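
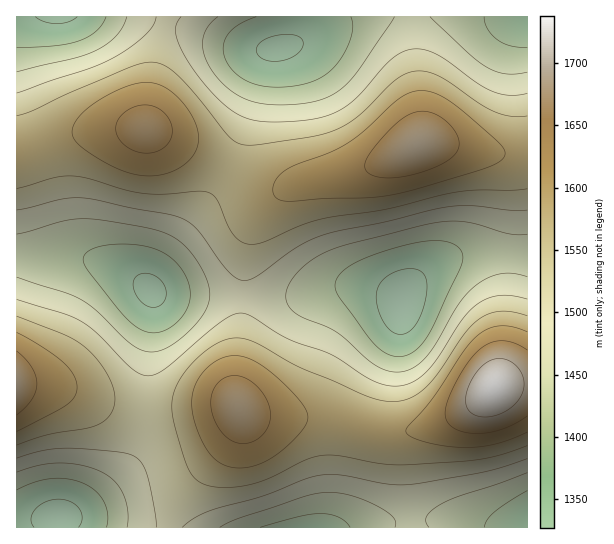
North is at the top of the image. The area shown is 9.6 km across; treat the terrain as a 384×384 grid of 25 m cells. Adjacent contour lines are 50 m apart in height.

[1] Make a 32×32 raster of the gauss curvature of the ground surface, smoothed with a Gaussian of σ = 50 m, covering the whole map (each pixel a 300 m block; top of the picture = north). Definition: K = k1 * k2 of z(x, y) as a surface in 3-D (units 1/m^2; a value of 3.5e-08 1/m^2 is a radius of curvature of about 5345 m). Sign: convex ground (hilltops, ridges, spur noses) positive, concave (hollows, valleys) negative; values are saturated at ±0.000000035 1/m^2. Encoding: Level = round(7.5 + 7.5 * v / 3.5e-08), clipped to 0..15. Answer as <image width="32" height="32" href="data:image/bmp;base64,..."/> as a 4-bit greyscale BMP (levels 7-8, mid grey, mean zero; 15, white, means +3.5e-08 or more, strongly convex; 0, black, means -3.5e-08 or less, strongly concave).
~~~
<image width="32" height="32" href="data:image/bmp;base64,Qk12AgAAAAAAAHYAAAAoAAAAIAAAACAAAAABAAQAAAAAAAACAAATCwAAEwsAABAAAAAAAAAAAAAAABEREQAiIiIAMzMzAERERABVVVUAZmZmAHd3dwCIiIgAmZmZAKqqqgC7u7sAzMzMAN3d3QDu7u4A////AIv/+3VVRFeIeJqXUzRniHec/+pmd1RGd3iZmGRFZ3dnm9ynVndkV4h3iIhmZnd2Z5qpdUV3ZWiphmZ3iHd3ZmeId2RFeHZ6uoVFaJl2Znd3ZmZlVnh3i8p1RGiHUzaJl1RWd2ZmaL3adEV3ZAAGzshTV4hkM1nv6mRWdkEAB//6Y1iYUgBL/+plZ3ZDEAj//GRomFIAS//ZZnh2eZZZ//1laJhjImnMqHd4d5/9iO/8dnmYdniHZWeId2e//6et2nd4iIrethAmmXZmr/+VaJh3d3aN/9UABZmGVp38czRmeHZVjv/WAASJh1aMymMjRnh2VXz/tjIkeZh3i7lkMjVodmV6y5d3ZniZh4qpdkM0Z4h3eZh3iZd3iYd4mZhlRGeJh3iHVnmYdnd3d4mZhlV3iIh3dkVomHZmd3d4mYdmiHd3eHZEZ4iHZmeIh3d3eIdmZ4iHVVZ4mHZnmZh1VnmHVWeaqGRFZ4h1Voq7lkRoZlVXnNuEM0Z3dUV63shEVlVVZ639pSJFd3Zmeu/pU0VWZmi+/rdDRnd4d3nO2WVVZ3d4rO2nZneIiZh4q6h3dnd3d5qph4mqmZmYd3iHiZh3d3d3VFet3KmamHZmZ4qodniIZCEmvv26qphlVWeKmGebuWIAFJ3supmXZERXiZd5zupjISR6upmZl1Q0V4iH"/>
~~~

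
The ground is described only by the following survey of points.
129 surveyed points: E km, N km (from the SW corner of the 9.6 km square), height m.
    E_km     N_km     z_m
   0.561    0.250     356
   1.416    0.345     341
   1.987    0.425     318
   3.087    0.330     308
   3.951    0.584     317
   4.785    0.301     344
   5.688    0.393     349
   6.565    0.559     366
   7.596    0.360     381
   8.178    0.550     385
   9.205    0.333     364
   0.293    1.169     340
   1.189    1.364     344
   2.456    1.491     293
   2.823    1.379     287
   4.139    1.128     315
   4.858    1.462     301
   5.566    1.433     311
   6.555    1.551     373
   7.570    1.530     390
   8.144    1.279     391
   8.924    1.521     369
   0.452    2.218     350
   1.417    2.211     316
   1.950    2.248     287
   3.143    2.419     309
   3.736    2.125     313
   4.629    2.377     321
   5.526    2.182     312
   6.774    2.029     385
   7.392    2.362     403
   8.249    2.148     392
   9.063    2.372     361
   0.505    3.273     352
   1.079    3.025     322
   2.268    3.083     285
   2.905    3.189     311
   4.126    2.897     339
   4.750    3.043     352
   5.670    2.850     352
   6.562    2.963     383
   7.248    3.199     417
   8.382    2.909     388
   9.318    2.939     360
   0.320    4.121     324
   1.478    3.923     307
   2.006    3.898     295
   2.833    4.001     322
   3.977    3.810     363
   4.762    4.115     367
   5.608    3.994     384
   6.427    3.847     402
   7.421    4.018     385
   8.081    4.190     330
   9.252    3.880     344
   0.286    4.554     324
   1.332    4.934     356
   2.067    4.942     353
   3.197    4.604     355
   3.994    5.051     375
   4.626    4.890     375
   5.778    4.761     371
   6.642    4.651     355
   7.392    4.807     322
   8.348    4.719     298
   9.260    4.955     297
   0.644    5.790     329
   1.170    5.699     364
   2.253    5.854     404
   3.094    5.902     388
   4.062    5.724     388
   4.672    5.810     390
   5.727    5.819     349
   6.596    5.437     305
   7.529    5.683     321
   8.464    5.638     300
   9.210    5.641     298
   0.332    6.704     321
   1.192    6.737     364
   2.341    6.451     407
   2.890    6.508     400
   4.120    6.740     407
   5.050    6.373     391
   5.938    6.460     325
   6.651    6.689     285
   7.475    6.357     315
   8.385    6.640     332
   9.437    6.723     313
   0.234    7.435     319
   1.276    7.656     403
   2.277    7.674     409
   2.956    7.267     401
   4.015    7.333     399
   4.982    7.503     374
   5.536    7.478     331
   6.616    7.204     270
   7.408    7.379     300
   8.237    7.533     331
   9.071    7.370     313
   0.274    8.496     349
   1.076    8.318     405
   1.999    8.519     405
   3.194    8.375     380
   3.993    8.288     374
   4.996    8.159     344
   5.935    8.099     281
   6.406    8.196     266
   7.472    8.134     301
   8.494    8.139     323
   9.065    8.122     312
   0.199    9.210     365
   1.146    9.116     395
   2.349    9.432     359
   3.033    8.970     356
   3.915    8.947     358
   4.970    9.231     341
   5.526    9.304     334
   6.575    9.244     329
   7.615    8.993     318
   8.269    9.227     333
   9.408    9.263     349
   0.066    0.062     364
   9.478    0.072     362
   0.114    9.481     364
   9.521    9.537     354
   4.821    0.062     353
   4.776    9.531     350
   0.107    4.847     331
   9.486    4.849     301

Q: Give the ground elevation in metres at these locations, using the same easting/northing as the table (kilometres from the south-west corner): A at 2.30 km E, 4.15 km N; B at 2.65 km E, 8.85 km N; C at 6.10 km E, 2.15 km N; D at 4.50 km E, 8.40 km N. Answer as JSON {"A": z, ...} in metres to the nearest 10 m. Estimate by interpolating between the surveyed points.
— {"A": 310, "B": 370, "C": 340, "D": 360}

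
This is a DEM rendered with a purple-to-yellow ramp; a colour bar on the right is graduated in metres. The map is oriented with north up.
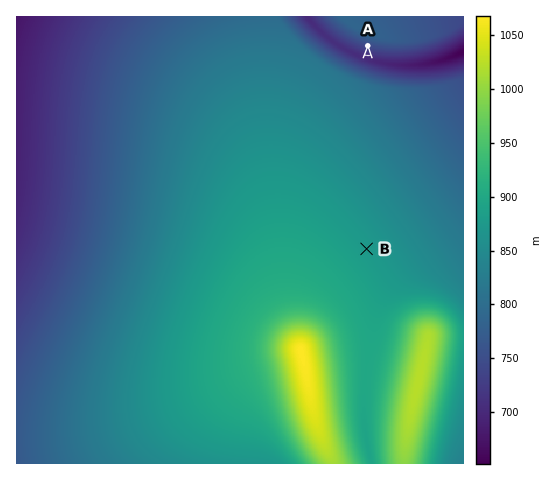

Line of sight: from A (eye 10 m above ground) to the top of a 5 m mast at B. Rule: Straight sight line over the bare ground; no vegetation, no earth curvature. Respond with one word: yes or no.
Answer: no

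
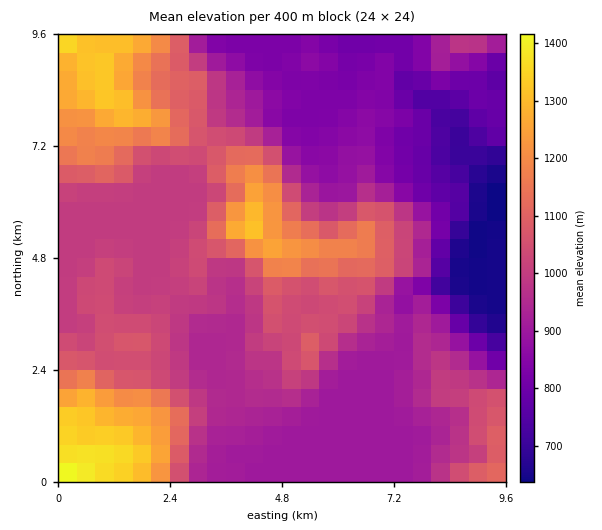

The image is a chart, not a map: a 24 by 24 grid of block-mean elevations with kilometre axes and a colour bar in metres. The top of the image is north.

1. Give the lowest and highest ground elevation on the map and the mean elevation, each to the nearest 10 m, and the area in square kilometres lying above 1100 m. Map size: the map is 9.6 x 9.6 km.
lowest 640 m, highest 1440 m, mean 980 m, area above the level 18.4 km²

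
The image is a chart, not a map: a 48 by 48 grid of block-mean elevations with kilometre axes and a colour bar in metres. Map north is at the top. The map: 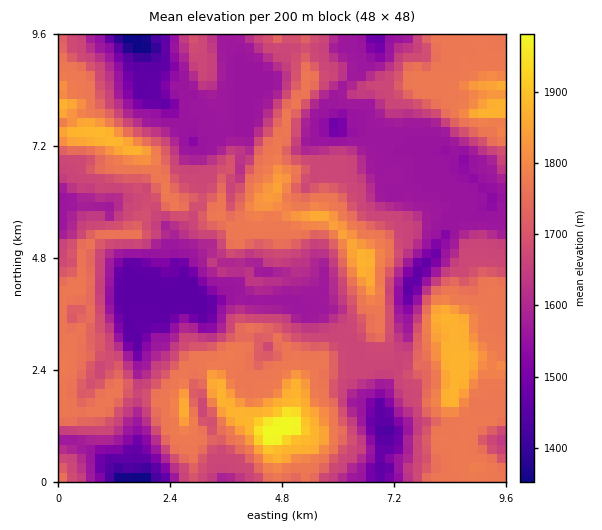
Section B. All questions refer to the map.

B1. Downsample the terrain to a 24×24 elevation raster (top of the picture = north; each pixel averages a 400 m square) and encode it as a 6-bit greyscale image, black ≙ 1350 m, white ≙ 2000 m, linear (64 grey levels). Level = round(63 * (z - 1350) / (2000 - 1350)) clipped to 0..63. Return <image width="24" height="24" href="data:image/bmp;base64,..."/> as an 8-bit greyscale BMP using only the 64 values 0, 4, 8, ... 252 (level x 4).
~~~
<image width="24" height="24" href="data:image/bmp;base64,Qk12BgAAAAAAADYEAAAoAAAAGAAAABgAAAABAAgAAAAAAEACAAATCwAAEwsAAAABAAAAAAAAAAAAAAEBAQACAgIAAwMDAAQEBAAFBQUABgYGAAcHBwAICAgACQkJAAoKCgALCwsADAwMAA0NDQAODg4ADw8PABAQEAAREREAEhISABMTEwAUFBQAFRUVABYWFgAXFxcAGBgYABkZGQAaGhoAGxsbABwcHAAdHR0AHh4eAB8fHwAgICAAISEhACIiIgAjIyMAJCQkACUlJQAmJiYAJycnACgoKAApKSkAKioqACsrKwAsLCwALS0tAC4uLgAvLy8AMDAwADExMQAyMjIAMzMzADQ0NAA1NTUANjY2ADc3NwA4ODgAOTk5ADo6OgA7OzsAPDw8AD09PQA+Pj4APz8/AEBAQABBQUEAQkJCAENDQwBEREQARUVFAEZGRgBHR0cASEhIAElJSQBKSkoAS0tLAExMTABNTU0ATk5OAE9PTwBQUFAAUVFRAFJSUgBTU1MAVFRUAFVVVQBWVlYAV1dXAFhYWABZWVkAWlpaAFtbWwBcXFwAXV1dAF5eXgBfX18AYGBgAGFhYQBiYmIAY2NjAGRkZABlZWUAZmZmAGdnZwBoaGgAaWlpAGpqagBra2sAbGxsAG1tbQBubm4Ab29vAHBwcABxcXEAcnJyAHNzcwB0dHQAdXV1AHZ2dgB3d3cAeHh4AHl5eQB6enoAe3t7AHx8fAB9fX0Afn5+AH9/fwCAgIAAgYGBAIKCggCDg4MAhISEAIWFhQCGhoYAh4eHAIiIiACJiYkAioqKAIuLiwCMjIwAjY2NAI6OjgCPj48AkJCQAJGRkQCSkpIAk5OTAJSUlACVlZUAlpaWAJeXlwCYmJgAmZmZAJqamgCbm5sAnJycAJ2dnQCenp4An5+fAKCgoAChoaEAoqKiAKOjowCkpKQApaWlAKampgCnp6cAqKioAKmpqQCqqqoAq6urAKysrACtra0Arq6uAK+vrwCwsLAAsbGxALKysgCzs7MAtLS0ALW1tQC2trYAt7e3ALi4uAC5ubkAurq6ALu7uwC8vLwAvb29AL6+vgC/v78AwMDAAMHBwQDCwsIAw8PDAMTExADFxcUAxsbGAMfHxwDIyMgAycnJAMrKygDLy8sAzMzMAM3NzQDOzs4Az8/PANDQ0ADR0dEA0tLSANPT0wDU1NQA1dXVANbW1gDX19cA2NjYANnZ2QDa2toA29vbANzc3ADd3d0A3t7eAN/f3wDg4OAA4eHhAOLi4gDj4+MA5OTkAOXl5QDm5uYA5+fnAOjo6ADp6ekA6urqAOvr6wDs7OwA7e3tAO7u7gDv7+8A8PDwAPHx8QDy8vIA8/PzAPT09AD19fUA9vb2APf39wD4+PgA+fn5APr6+gD7+/sA/Pz8AP39/QD+/v4A////AIhgMBAQLGyEcHCEpKCggGREMFyIoKSkpGxYODAwXJiYfIiozMS4oHxcNFCAoKSkiGRsbFREiKSkkKzU9OjQtIxUJESApKScfKCcmHRknLSUnMjQ4OzMrHhELFSApKikpKCUoJB8pLSIwLyouMy4mGhMQHSMvMCkpKSMjJBsjKScwKSkpLysmHxwaHyQtMywqKSYgHRMcJCkpKSYmKSknHx8fHyYvMy8rKSYhEg0UHCAhJyYlJSIhHyEhGyYwMy0pJyYdDQsMExATISMhHBgbHiUlFiQyMyopJyYZCwoKCgoPFxYVFRUWHiklER4uKykpKCgZCwoKCgwTFRkYFxYXIy4kEBIkJicpIicaDAsODBMaGRgaGhkZKTIoFwwWHyEgICcfGRkVFBYbJCEjIh0fLTApHhQRGx8eFyAkJSQbGh8jKSkpKSkrLSgkHhkTFRgWFRkXHSAhJCEpJiwrLC4tJx8cGhcVFBQUFxocHSAmJSElISsvKCQmIRwVFRUUFBQTHiAkJiYpIB8hHictKyAfHxkVFRQUExQXIiQqLi8nGhYZHSEpIhwdHRYVFBQUExYdMDMzLiUdFRQVFRknJBUSExQVFBQVGyMpLi4qHxYTExUVFBUgJhcSEhQXGBkfKC4uLiohFQwMExUVFBQYJiEWFxkdISYpKS0xKigeEQoNFBoZFBQVHygeFxsfJikpKi0vJyIaDQgKFB4aFBUaHyQeFxQWISMoKSkpIhsRBAAIGCAYFRohICEbFREQGCAoKSkpA=="/>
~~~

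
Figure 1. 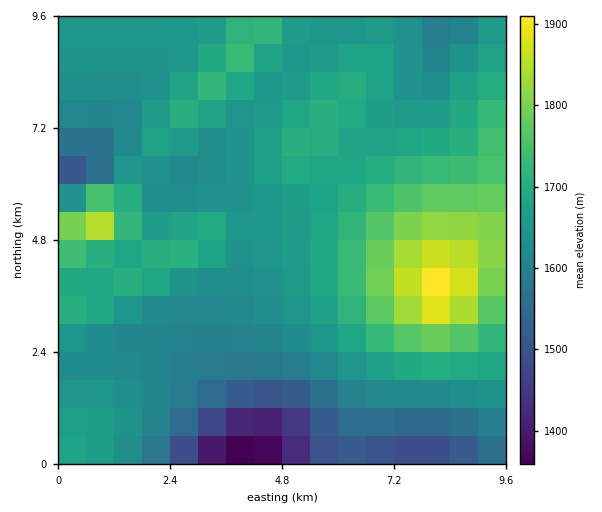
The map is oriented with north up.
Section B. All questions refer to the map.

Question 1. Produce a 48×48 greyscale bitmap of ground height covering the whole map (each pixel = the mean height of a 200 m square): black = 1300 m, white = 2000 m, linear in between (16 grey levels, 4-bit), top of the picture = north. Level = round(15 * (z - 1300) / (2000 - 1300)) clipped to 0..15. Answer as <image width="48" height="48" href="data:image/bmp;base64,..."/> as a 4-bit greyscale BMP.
<image width="48" height="48" href="data:image/bmp;base64,Qk32BAAAAAAAAHYAAAAoAAAAMAAAADAAAAABAAQAAAAAAIAEAAATCwAAEwsAABAAAAAAAAAAAAAAABEREQAiIiIAMzMzAERERABVVVUAZmZmAHd3dwCIiIgAmZmZAKqqqgC7u7sAzMzMAN3d3QDu7u4A////AIiIiHd2ZUQyIREREiM0RFRERERERERVVoiIiHd2ZVQzIhEREiM0RVVUREREREVVZoiIiId3ZlVDIiERIiM0RVVVVURERVVVZoiIiId3ZmVEMyIiIiM0VVVVVVVVVVVmZoiIiId3dmVUQzIiIjNEVVZmVVVVVWZmZ4iIiId3dmZVREMzMzRFVWZmZmZmZmZmd4iIiHd3dmZlVURERERFVmZmZmZmZmd3d3d4d3d3d2ZmVVVURFVVZmd3d3d3d3d3d3d3d3d3d2ZmZlVVVVVmZnd3d3d3d4iIiHd3d3d3d2ZmZmZmZmZmZ3d4iIiIiIiIiHd3d3d3d2ZmZmZmZmZnd3eIiIiZmZiIiHd3d3d3dmZmZmZmZmd3d4iIiZmZmZmZiHd3d3d3d2ZmZmZmd3d3eIiImZmqqqmZmYd3d3d3d2ZmZmd3d3d3iIiZmaqqqqqpmYiId3d3d3d3d3d3d3d4iImZmqu7u7qqmZmIh3d3d3d3d3d3d3d4iImZqru8zMu6qZmZiId3d3d3d3d3d3eIiJmaq7vM3cy7qoiZmYiHd3d3d3d3d3eIiJmaq7zN3dy7qpiImZmIh3d3d3d3d3iIiZmqq7zd3dzLupiIiZmZiId3d3d3d3iIiZmqu8zd3dzLupmIiImZmIiHd3d3d4iIiZmqu7zN3dzLupmYiIiZmZiIh3d3d4iIiZmqu7zM3czLu5qZiIiJmZmYiHd3eIiIiZmqq7zMzMzLu5q6qYiIiZmZmId3eIiIiZmqq7vMzMy7u6vMupiIiImZmId3eIiIiZmaqru7zLu7u6vNy6mIiIiJmId3eIiIiJmaqqu7u7u7u5vN3LmId3iIiHd3eIiIiJmZqqq7u7u7u4mry6mId3d4h3d3iIiIiJmZmqqqu7uqq2eJqpmHd3d3d3d3iIiIiImZmaqqqqqqqlVniZiHd3d3d3d4iIiIiIiZmZqqqqqqqkRVZ4iHd3d3d3d4iIiIiIiJmZmZqqqqqkRFVniHd3d3d3d4iImIiIiImZmZmZmZqlVVVneIh3d3d3eIiJmYiIiIiZmZmZmZqlVVVmeIiHd3d3eIiJmZiIiIiIiZmZmZqmZmZmd4iIh3d3d4iJmZmIiIiIiIiJmZqmZmZmd4iYiHd3d4iImZmYiIiIiIiImZmnd2Zmd4iZmIh3d4iIiZmZiIiIiIiImZmXd3d3d3iJmYiHd3iIiZmZiIiIiIiIiZmXd3d3d3iImZmId3iIiJmZmIiId3iIiZmXd3d3d3eImZmYiHeIiImZmYiHd3eIiZmXd3d3d3d4iZmZiIeIiIiZmYiHd3d4iJmHd3d3d3d3iJmZmIiIiIiImYiId3d3iIiHd3d3d3d3iImamYiIiIiIiIiId3d3iIiHd3d3d3d3eIiZqZiIiIiIiIiId3d3eIiHd3d3d3d3d4iZqZiIiIiIiIiId3ZneIiHd3d3d3d4iIiJmpmIiIiIiIiId3Zmd4iHd3d3eIiIiIiImamYiId3d4iId3Zmd3iHd3iIiIiIiIiImamYiId3d3d3d3ZmZ3iA=="/>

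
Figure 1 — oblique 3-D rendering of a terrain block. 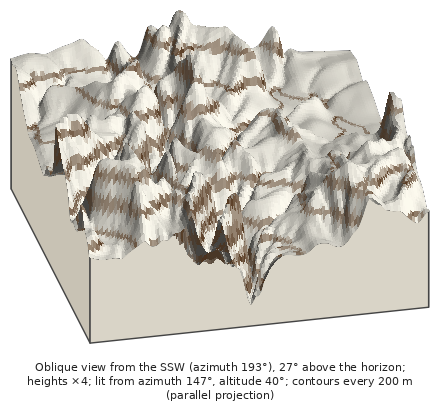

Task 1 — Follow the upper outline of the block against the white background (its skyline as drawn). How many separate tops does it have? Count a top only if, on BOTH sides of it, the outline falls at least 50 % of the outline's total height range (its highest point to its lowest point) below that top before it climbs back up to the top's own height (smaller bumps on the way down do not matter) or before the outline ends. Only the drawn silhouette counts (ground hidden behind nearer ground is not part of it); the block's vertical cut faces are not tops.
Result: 0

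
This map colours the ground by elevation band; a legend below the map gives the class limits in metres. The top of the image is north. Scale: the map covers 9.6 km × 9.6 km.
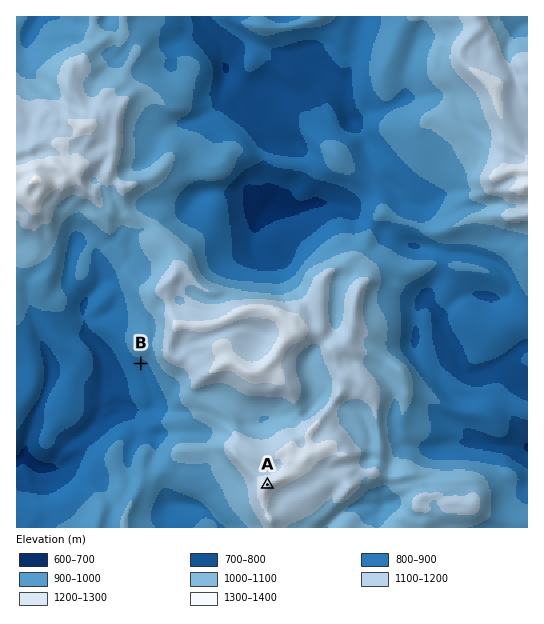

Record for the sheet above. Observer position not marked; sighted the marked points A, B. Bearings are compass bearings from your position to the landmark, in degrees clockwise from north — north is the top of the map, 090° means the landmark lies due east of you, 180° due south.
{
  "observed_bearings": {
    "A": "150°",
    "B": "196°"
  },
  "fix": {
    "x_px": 159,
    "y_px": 298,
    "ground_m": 1100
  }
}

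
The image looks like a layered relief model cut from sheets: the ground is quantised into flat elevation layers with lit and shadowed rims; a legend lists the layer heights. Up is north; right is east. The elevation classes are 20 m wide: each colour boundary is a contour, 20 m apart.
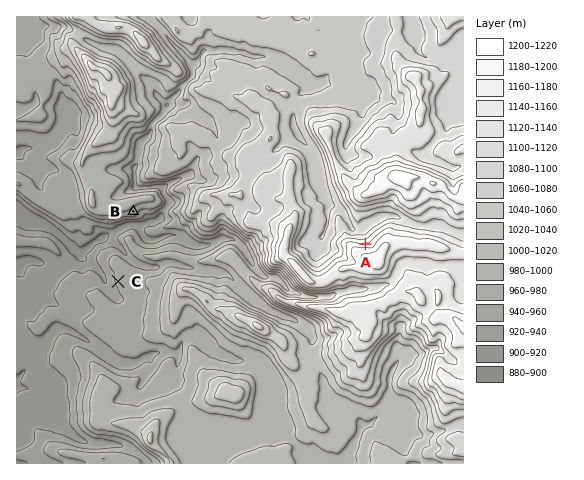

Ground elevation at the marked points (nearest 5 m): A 1145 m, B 970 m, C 945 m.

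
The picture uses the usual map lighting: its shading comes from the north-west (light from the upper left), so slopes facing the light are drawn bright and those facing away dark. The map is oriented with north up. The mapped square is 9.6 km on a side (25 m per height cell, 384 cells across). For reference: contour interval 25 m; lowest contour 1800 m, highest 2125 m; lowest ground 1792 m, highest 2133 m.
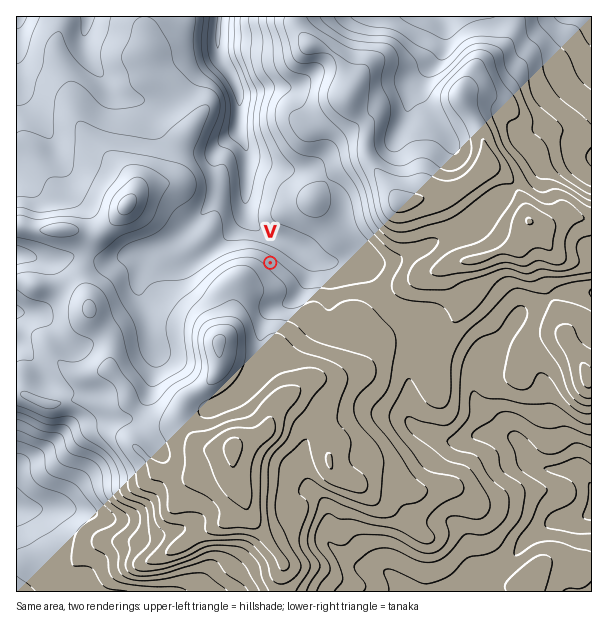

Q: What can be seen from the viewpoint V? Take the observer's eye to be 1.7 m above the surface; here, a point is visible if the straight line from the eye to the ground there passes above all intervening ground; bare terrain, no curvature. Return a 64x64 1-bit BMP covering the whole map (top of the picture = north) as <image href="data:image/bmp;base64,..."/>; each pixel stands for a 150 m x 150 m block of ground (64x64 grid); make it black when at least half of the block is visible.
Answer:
<image width="64" height="64" href="data:image/bmp;base64,Qk0+AgAAAAAAAD4AAAAoAAAAQAAAAEAAAAABAAEAAAAAAAACAAATCwAAEwsAAAIAAAAAAAAA////AAAAAAAAAAAAAAAAAAAAAAAAAAAAAAAAAAAAAAAAAAAAAAAAAAAAAAAAAAAAAAAAAAAAAAAAAAAAAAAAAAAAAAAAAAAAAAAAAAAAAAAAAAAAAAAAAAAAAAAAAAAAAAAAAAAAAAAAAAAAAAAAAAAAAAAAAAAAAAAAAAAAAAAAAAAAAAAAAAAAAAAAAAAAAAAAAAAAAAAAAAAAAAAAAAAAAAAAAAAAAAAAAAAAAAAAAAAAAAAAAAAAAAAAAAAAAAAAAAAAAAMAAAAAYAAAAgAAAAB8AAACAAAAABIAAAIAAAAAAAAAAAAAAAAAAAAAAAAAAAgAAAAAAAAAGACAAAAAAACcAAAAAAAAAP7gAAAAAAAA//AAAAAAAAD/+AAAAAAAP//+AAAAAAAf///AAAAAAAf//+AAAAAAB//z/wAAAAAP/+B/AAAAAB//4AeAAAAAH//gAYAAAAA/z8AAAAAEH/+PwAAAAAf//g/AAAAAA//4D4AAAAAAH+APAAAAAAAdxw8AAAAAABj//gAAAAAAPH/+AAAAAAA8f/wAAAAAAB///AAAAAAAD758AAAAAAAHgHwAAAAAAAOAeAAAAAAAAIBgAAAAAAAA4AAAAAAAAAD4AAAAAAAAAf/gAAAAAAAB/+AAAAAAAAGPwAAAAAAAAg4AAAAAAAAGfgAAAAAAAB54AAAAAA=="/>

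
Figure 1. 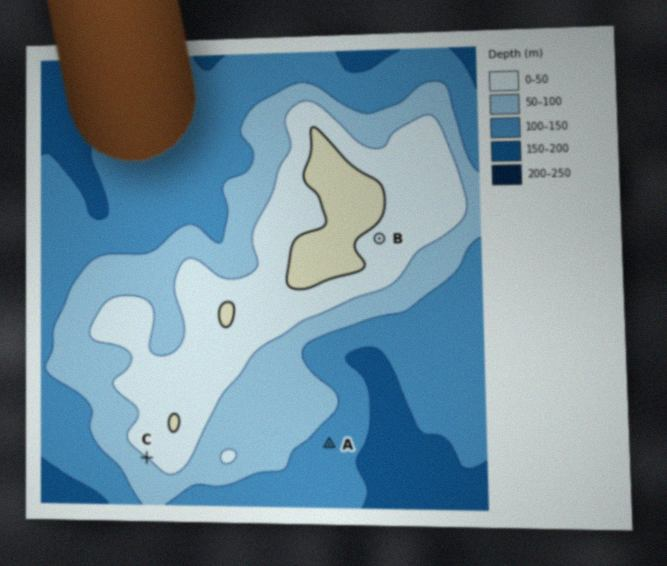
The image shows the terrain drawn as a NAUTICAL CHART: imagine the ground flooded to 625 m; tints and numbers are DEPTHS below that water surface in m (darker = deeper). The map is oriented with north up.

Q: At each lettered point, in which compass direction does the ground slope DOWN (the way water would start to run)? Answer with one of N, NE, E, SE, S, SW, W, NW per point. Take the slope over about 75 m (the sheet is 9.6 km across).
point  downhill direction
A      SE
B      SE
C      SW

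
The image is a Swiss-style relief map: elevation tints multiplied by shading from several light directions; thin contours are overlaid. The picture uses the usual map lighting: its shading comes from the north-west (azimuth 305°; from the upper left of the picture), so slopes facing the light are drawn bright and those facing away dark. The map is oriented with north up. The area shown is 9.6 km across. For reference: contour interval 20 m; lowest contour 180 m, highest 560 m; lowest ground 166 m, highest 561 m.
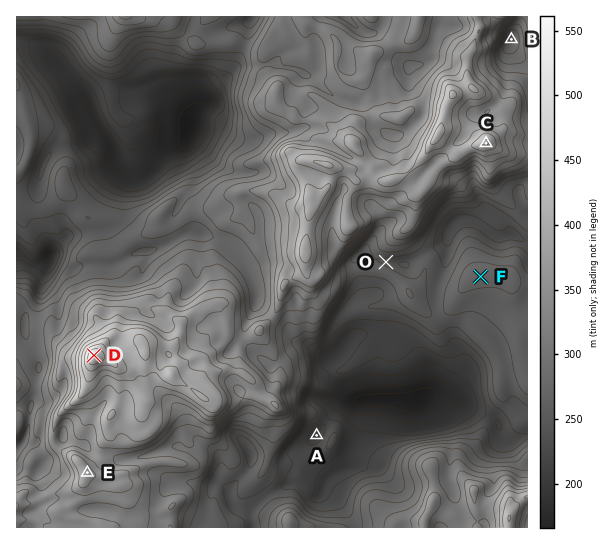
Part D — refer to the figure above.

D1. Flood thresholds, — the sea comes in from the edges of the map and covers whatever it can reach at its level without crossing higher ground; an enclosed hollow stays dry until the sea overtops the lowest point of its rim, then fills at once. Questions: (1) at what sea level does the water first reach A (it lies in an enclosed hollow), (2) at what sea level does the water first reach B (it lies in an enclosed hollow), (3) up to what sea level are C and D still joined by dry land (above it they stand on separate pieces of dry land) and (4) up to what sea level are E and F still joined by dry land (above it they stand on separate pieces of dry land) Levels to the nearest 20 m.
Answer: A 260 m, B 320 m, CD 380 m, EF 300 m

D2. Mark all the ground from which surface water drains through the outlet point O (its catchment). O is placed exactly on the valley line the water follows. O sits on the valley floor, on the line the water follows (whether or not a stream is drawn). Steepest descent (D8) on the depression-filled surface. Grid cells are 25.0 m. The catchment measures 3.411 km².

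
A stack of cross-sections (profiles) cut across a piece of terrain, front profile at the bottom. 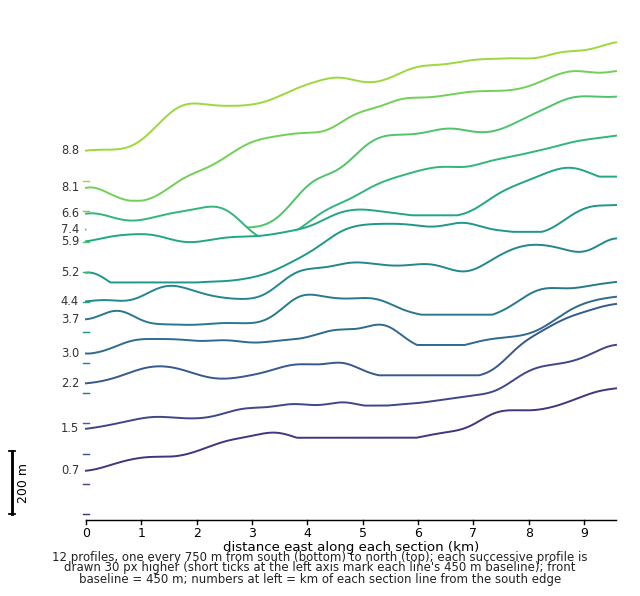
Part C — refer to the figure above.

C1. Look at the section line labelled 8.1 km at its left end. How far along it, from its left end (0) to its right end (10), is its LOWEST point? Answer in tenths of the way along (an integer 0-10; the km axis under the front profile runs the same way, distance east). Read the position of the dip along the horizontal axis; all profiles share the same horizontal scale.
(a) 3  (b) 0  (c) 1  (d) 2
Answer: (c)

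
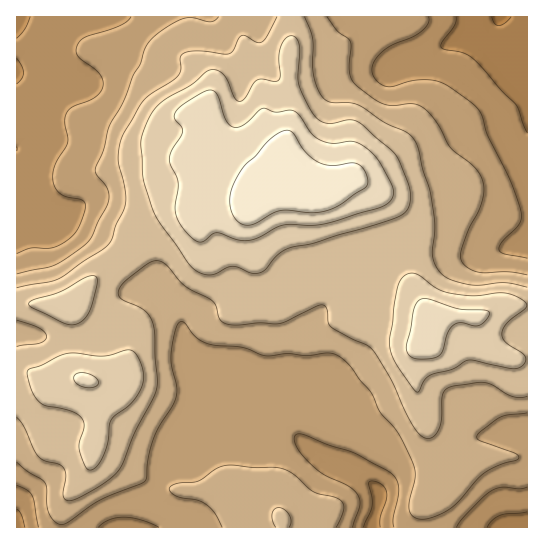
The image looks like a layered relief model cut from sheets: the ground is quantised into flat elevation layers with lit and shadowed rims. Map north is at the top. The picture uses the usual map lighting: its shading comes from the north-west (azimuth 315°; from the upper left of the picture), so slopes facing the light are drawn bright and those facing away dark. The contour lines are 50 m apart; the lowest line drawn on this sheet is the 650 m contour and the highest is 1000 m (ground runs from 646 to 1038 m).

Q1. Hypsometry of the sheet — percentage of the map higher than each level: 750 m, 86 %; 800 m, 63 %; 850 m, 43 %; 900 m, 22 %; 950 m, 10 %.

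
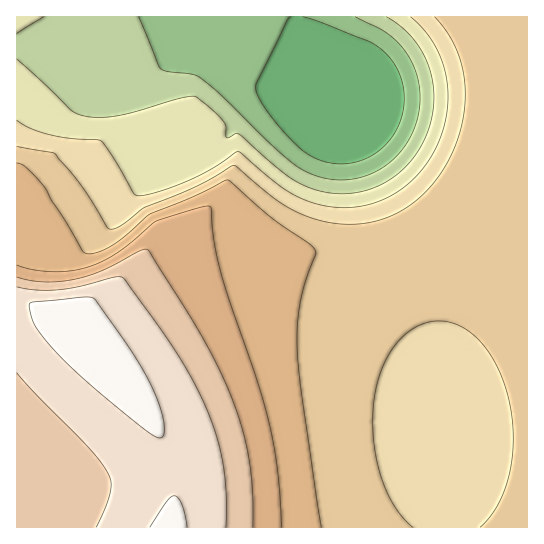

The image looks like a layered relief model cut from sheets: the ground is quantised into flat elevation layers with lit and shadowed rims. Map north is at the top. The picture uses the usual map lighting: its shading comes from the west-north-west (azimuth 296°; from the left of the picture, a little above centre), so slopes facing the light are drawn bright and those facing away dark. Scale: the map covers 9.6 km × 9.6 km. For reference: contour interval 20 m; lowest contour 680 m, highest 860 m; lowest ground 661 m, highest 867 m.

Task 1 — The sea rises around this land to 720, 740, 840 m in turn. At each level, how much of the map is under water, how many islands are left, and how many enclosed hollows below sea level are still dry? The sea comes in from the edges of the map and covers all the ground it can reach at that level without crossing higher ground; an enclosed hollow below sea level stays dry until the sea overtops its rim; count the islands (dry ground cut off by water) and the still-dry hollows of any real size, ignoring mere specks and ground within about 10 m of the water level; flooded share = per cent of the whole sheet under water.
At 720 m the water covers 19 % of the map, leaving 0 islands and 0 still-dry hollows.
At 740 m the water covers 26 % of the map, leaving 0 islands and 0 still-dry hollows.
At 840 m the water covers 87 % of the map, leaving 0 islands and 0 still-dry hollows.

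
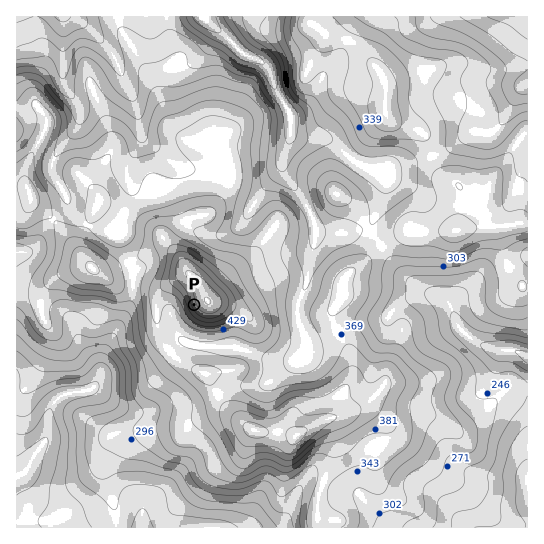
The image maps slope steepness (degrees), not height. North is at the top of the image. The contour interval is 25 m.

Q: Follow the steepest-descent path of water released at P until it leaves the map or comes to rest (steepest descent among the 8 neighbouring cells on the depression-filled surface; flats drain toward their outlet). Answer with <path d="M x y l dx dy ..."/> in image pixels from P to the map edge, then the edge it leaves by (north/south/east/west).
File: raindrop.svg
<path d="M194 305l-12 0-9 9 0 8 1 1 0 3 5 11 6 5 6 1 2 2 4 0 1 1 12 0 1 1 22 0 2 3 10 0 5 3 3 0 4 2 4 0 1 2 41 0 4-4 0-12-5-10 0-2-4-8 0-19 5-9 0-3 3-4 0-4 1-1 2-19 1-1 0-4 3-6 0-4 2-6 0-18-12-24-14-17-6-11 0-14 2-2 2-10 3-6 0-17-3-7-1-9-11-16-4-16-4-7-6-6-10-3-8-4-26-27-8-5 0-5"/>
exit: north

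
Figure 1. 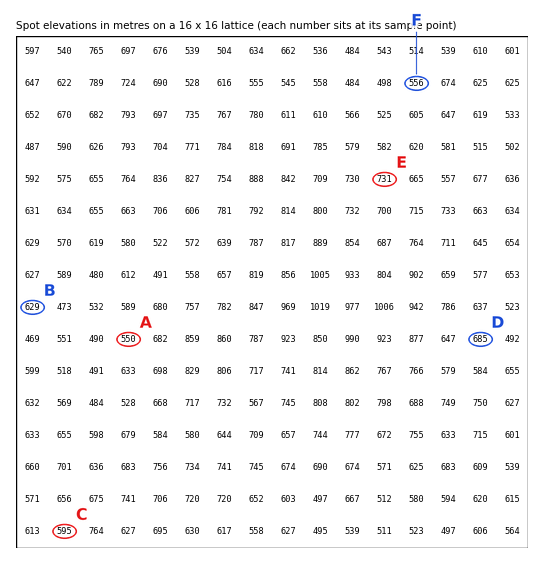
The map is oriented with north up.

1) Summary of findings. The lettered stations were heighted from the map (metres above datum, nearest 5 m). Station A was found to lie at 550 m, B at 630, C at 595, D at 685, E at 730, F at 555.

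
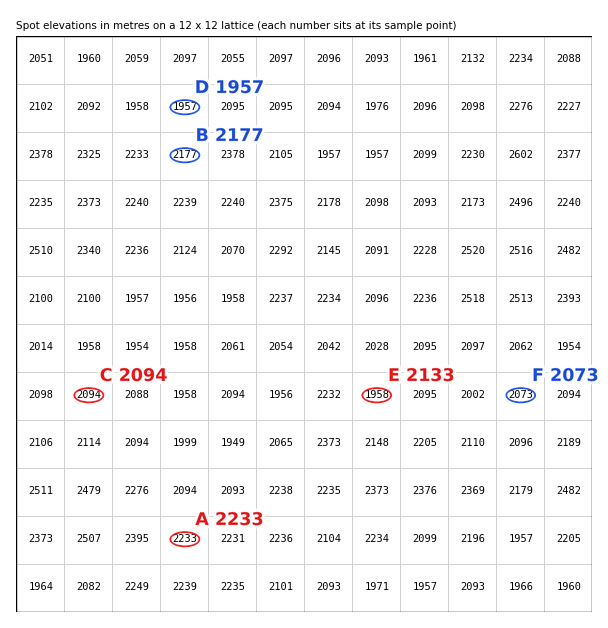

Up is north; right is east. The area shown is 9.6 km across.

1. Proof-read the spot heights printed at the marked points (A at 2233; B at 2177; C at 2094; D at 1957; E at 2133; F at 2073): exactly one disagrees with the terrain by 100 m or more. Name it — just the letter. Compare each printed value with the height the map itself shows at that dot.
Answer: E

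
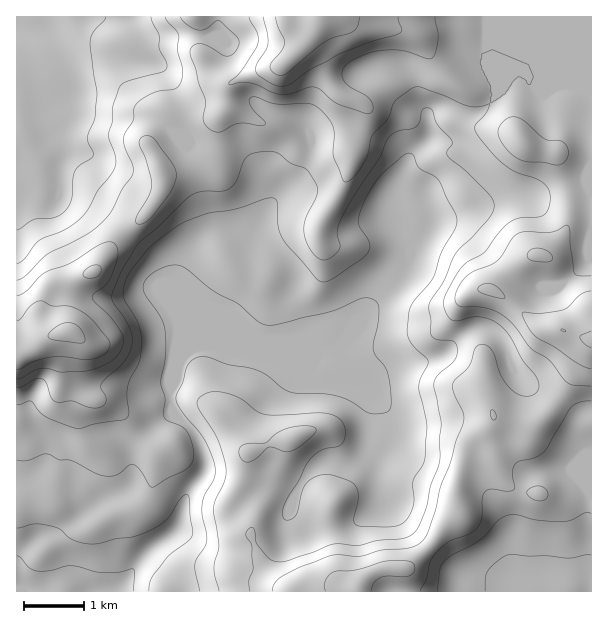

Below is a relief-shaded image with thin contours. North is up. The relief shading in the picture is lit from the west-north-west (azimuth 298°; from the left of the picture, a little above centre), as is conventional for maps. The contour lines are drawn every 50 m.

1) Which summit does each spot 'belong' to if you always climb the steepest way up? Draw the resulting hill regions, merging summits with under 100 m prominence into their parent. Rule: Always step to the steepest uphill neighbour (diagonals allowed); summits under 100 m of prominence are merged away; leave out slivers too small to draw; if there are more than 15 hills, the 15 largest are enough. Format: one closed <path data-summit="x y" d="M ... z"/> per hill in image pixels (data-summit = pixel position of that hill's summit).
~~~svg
<path data-summit="320 17" d="M591 16l-575 1 0 181 22 0 18 2 4-5 0-27 6-16 0-8-4-7-1-26-5-10-2-2 6-1 12 12 6 4 17 2 48 0 24 11 21 22 10 18 12 52 0 8-4 6-18 22-14 33 0 27 4 9 0 17-6 28 0 17-19 5-12 0-16-5-20 0-19 6-8 10-2 24-14 23-2 16 14 20 6 21 0 9-25 27 0 10 7 18 0 11-8 11 60 0 8-7 14-21 13-14 27-18 9 2 13 8 15 6 24 2 44-16 5-7 4-16 13 15 6 3 23 0 16-3 9-4 25-19-4-18 0-15 8-38 0-15-7-16-8-7-23-8-24-4-6-3-7-9-47-19 60-1 15-6 5-5 23-28 31-30 11-18 0-14-11-18-4-30 8-25 7-17 15-15 4-7 0-21 9-4 37 3 9-5 9-8 4-9 19-20 7 0 5 3 64 0z"/><path data-summit="591 339" d="M522 73l-7 0-5 3-8 13-6 4-4 9-9 8-9 5-37-3-9 4 0 21-4 7-15 15-7 17-8 25 4 30 11 18 0 14-11 18-31 30-23 28-5 5-15 6-60 1 47 19 7 9 6 3 24 4 23 8 8 7 7 16 0 15-8 38 0 15 4 18-25 19-9 4-16 3-23 0-6-3-13-15-4 16-5 7-44 16-24-2-15-6-13-8-9-2-27 18-33 42 424-1-19-9-9-18 4-49 8-36 10-9 36-1 20 22-1-24-11-24 0-17 4-7 10-6 0-336-65-1z"/><path data-summit="69 332" d="M60 98l-6 1 2 2 5 10 1 26 4 7 0 8-6 16 0 27-4 5-18-2-18 0-4 2 1 392 36 0 9-11 0-11-7-18 0-10 24-24 1-12-6-21-13-17-1-7 2-12 14-23 0-19 3-8 13-9 13-4 20 0 16 5 12 0 19-5 0-17 6-28 0-17-4-9 0-27 14-33 22-28-8-47-4-13-10-18-21-22-24-11-48 0-17-2-6-4z"/>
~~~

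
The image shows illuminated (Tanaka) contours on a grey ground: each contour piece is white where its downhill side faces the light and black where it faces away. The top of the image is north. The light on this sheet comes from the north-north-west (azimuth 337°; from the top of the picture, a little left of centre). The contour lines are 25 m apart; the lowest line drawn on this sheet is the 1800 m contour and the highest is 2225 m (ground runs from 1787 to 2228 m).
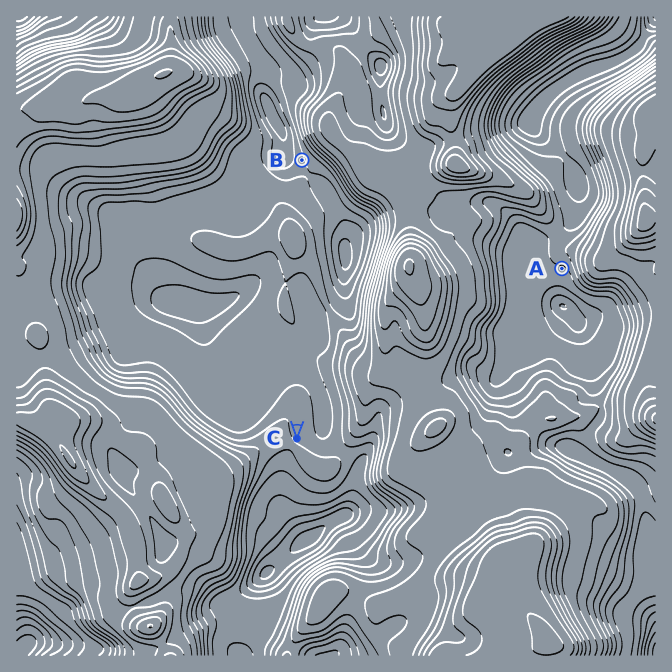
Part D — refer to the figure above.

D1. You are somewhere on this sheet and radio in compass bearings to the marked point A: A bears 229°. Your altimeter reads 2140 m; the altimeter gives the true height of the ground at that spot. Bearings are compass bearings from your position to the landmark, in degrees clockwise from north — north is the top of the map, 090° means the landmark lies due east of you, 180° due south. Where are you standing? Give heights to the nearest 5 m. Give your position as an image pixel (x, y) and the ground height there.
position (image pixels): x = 628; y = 211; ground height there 2140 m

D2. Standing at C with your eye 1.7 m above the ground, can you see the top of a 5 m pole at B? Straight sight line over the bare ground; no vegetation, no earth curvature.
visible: false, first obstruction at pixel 300 276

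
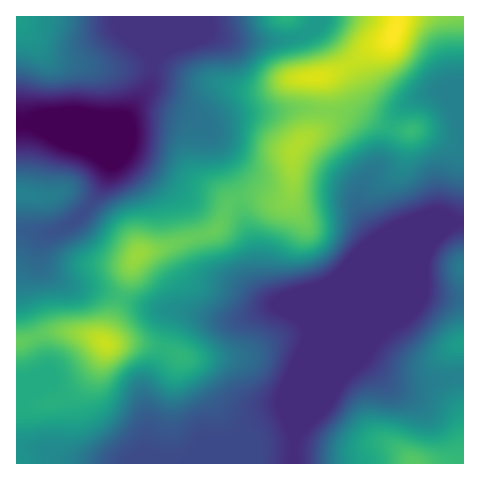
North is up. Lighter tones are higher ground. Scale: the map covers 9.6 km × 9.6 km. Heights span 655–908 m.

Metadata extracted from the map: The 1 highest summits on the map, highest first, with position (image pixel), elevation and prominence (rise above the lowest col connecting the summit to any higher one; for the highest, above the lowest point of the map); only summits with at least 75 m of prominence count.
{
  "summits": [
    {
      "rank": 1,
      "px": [395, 33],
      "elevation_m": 908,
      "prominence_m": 253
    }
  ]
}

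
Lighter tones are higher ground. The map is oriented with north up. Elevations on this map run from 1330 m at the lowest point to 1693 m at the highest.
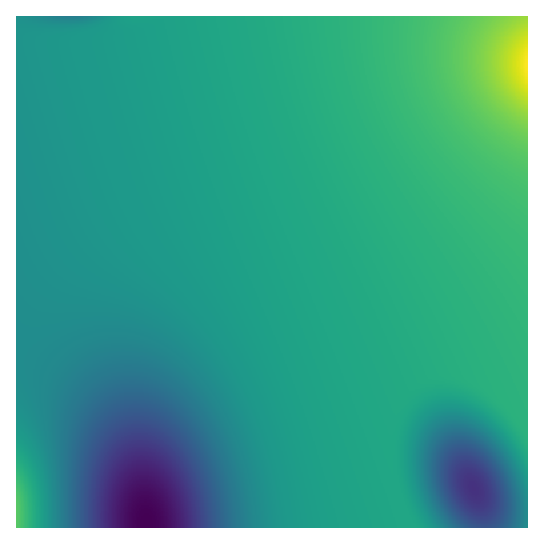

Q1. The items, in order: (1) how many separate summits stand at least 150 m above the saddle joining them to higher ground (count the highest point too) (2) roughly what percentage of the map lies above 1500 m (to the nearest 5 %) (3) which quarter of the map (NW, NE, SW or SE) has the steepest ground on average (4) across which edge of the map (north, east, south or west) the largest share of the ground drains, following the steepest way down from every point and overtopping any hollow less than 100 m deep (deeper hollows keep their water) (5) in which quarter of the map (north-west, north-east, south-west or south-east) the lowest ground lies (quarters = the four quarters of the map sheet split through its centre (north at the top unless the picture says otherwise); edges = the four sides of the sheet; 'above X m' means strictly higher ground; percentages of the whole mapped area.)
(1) There is 1 summit with 150 m or more of prominence.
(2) Ground above 1500 m makes up about 85 % of the sheet.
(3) Slopes are steepest in the south-west quarter.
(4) Most of the ground drains across the southern edge.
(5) The lowest ground is in the south-west quarter.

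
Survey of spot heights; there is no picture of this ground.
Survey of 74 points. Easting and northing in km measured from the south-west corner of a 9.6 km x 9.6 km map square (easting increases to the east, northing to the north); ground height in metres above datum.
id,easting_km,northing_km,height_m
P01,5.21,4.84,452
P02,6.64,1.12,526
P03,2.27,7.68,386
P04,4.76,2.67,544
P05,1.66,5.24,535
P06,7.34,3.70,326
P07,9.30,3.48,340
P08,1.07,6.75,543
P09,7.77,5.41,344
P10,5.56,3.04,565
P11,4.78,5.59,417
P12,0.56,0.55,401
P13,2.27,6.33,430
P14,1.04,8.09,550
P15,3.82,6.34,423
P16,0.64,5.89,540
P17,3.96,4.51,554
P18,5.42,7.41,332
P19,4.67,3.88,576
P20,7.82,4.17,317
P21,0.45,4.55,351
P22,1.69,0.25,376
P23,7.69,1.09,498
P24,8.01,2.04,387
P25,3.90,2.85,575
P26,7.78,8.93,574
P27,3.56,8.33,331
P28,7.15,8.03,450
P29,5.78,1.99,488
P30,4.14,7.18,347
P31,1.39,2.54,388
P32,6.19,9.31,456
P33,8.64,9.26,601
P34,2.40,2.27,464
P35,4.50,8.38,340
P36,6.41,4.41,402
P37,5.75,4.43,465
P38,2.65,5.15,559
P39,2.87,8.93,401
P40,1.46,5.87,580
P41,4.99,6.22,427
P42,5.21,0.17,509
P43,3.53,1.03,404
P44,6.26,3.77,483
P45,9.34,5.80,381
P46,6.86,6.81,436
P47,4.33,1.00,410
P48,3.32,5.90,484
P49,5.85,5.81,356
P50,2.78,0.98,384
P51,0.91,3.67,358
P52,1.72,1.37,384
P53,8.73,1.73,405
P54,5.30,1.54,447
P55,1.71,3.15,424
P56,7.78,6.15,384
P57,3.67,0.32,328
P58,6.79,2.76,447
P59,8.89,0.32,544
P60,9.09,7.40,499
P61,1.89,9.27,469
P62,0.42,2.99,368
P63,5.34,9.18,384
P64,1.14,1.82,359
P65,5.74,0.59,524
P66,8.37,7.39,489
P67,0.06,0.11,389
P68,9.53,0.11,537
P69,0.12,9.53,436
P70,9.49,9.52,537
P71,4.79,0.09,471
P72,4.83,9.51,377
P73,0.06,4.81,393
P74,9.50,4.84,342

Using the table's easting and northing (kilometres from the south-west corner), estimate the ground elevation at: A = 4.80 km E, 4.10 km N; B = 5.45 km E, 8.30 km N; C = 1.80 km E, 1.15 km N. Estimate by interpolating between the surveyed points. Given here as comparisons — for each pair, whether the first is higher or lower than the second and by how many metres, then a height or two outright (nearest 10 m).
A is higher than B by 230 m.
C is lower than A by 180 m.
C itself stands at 380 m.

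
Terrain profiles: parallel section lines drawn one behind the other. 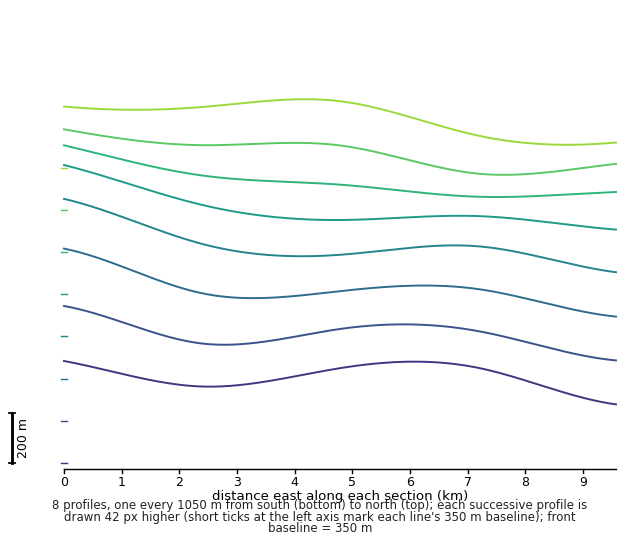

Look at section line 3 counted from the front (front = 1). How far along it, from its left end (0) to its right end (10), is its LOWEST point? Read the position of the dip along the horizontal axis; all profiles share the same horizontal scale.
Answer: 10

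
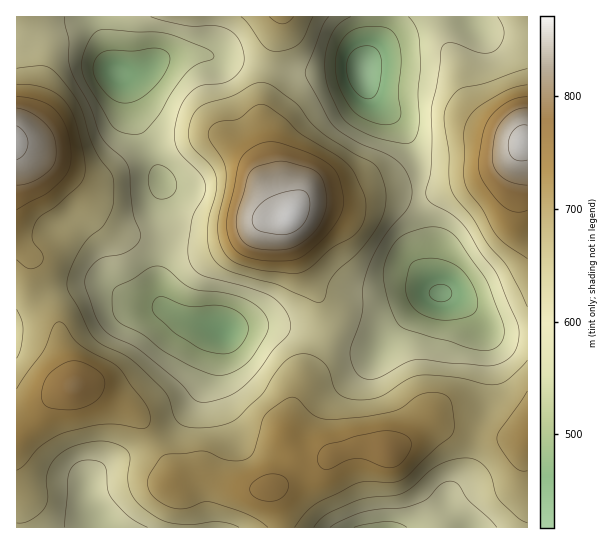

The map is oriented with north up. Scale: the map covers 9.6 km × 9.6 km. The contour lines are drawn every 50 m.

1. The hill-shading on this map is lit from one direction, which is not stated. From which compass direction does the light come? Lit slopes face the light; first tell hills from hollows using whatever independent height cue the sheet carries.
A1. W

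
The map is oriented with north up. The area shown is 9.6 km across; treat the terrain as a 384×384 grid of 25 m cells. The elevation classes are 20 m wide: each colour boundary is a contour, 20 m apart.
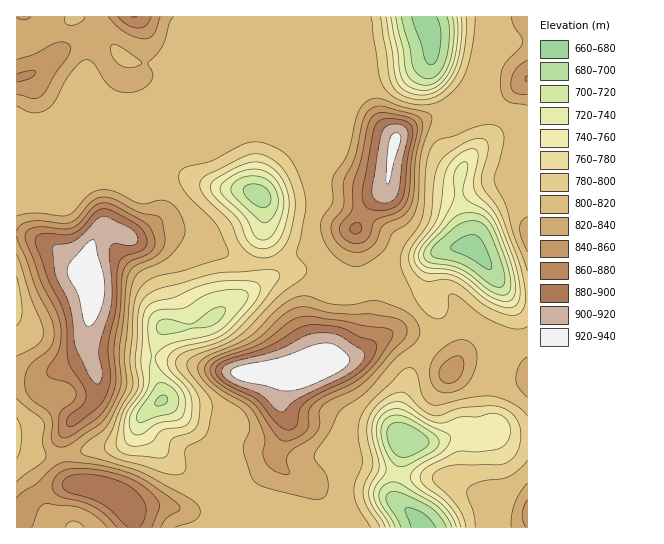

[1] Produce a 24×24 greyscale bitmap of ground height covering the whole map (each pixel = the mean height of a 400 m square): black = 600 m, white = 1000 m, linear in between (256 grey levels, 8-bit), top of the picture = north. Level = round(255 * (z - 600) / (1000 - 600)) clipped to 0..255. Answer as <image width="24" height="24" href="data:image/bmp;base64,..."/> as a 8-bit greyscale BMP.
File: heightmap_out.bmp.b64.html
<image width="24" height="24" href="data:image/bmp;base64,Qk12BgAAAAAAADYEAAAoAAAAGAAAABgAAAABAAgAAAAAAEACAAATCwAAEwsAAAABAAAAAAAAAAAAAAEBAQACAgIAAwMDAAQEBAAFBQUABgYGAAcHBwAICAgACQkJAAoKCgALCwsADAwMAA0NDQAODg4ADw8PABAQEAAREREAEhISABMTEwAUFBQAFRUVABYWFgAXFxcAGBgYABkZGQAaGhoAGxsbABwcHAAdHR0AHh4eAB8fHwAgICAAISEhACIiIgAjIyMAJCQkACUlJQAmJiYAJycnACgoKAApKSkAKioqACsrKwAsLCwALS0tAC4uLgAvLy8AMDAwADExMQAyMjIAMzMzADQ0NAA1NTUANjY2ADc3NwA4ODgAOTk5ADo6OgA7OzsAPDw8AD09PQA+Pj4APz8/AEBAQABBQUEAQkJCAENDQwBEREQARUVFAEZGRgBHR0cASEhIAElJSQBKSkoAS0tLAExMTABNTU0ATk5OAE9PTwBQUFAAUVFRAFJSUgBTU1MAVFRUAFVVVQBWVlYAV1dXAFhYWABZWVkAWlpaAFtbWwBcXFwAXV1dAF5eXgBfX18AYGBgAGFhYQBiYmIAY2NjAGRkZABlZWUAZmZmAGdnZwBoaGgAaWlpAGpqagBra2sAbGxsAG1tbQBubm4Ab29vAHBwcABxcXEAcnJyAHNzcwB0dHQAdXV1AHZ2dgB3d3cAeHh4AHl5eQB6enoAe3t7AHx8fAB9fX0Afn5+AH9/fwCAgIAAgYGBAIKCggCDg4MAhISEAIWFhQCGhoYAh4eHAIiIiACJiYkAioqKAIuLiwCMjIwAjY2NAI6OjgCPj48AkJCQAJGRkQCSkpIAk5OTAJSUlACVlZUAlpaWAJeXlwCYmJgAmZmZAJqamgCbm5sAnJycAJ2dnQCenp4An5+fAKCgoAChoaEAoqKiAKOjowCkpKQApaWlAKampgCnp6cAqKioAKmpqQCqqqoAq6urAKysrACtra0Arq6uAK+vrwCwsLAAsbGxALKysgCzs7MAtLS0ALW1tQC2trYAt7e3ALi4uAC5ubkAurq6ALu7uwC8vLwAvb29AL6+vgC/v78AwMDAAMHBwQDCwsIAw8PDAMTExADFxcUAxsbGAMfHxwDIyMgAycnJAMrKygDLy8sAzMzMAM3NzQDOzs4Az8/PANDQ0ADR0dEA0tLSANPT0wDU1NQA1dXVANbW1gDX19cA2NjYANnZ2QDa2toA29vbANzc3ADd3d0A3t7eAN/f3wDg4OAA4eHhAOLi4gDj4+MA5OTkAOXl5QDm5uYA5+fnAOjo6ADp6ekA6urqAOvr6wDs7OwA7e3tAO7u7gDv7+8A8PDwAPHx8QDy8vIA8/PzAPT09AD19fUA9vb2APf39wD4+PgA+fn5APr6+gD7+/sA/Pz8AP39/QD+/v4A////AJ2VkJart6eVjIWEhYaFhYR5TzM4XH6Fk5yfq7W6taSSiIWHiouNjIRpQkNbdYGEjI2brbComYeAg4iKkZeUjIRzVFdveHp8goOPlYx+cXB5g4aLl5ySiYR1Sj9RZWhqdIKUqZd9W2BreIOIma2lkIRvQTtPXWBgb4qarLGTXEdQb4ONqb6ulop5WmB2cm5te5mhpLipeU1Td5i2xszItaGNeniJj4WDi5elscCselpuirHK0NPV0serjIGOnI2FjIqYtsOqelhhboCZrb7JzsW3oY2JkIyEhoOUuMqyflJNTlRwjKSxsquloZOEhISAfYWfv9C7g2ReV1BXc4uVkI2PjYR7gHllaY2vydO9jnt1bGVjaniChIWGhHxzcVY/YJm5ytG9pJOGgX15c3eAho6OhW9NQjY7baW4u8nDvqWQhoFwXWyBjqSijXpQNzNKgZSVlrO8q5uQhXlhTF5+j6etoI1uTUVih4SEhZKXi4qGemNJPVl9iJ24wZ50W2F4hISEhISEhISBeGhTUGqBiJq3yaR3XWd/g4SEhISDhISCgoB2cn2DhY6wyqt+bGZ7g4SEhISEhIODhISDg4ODg4ipxbSJgHl9g4yKhoWFhYODhISFhoSDg4SZopWIhYOEh56XiIaLjIeEg4OGh4SEg4OGfGJhfISJmqOgkIqOjouFg4OEhYSEg4ODb0c6YYOJmpSamJGNkJCGg4ODg4OEhIOCakAyUX+GjJWSjo+WpZuJhIOCg4SEhIOBYTgxTn2Fjg=="/>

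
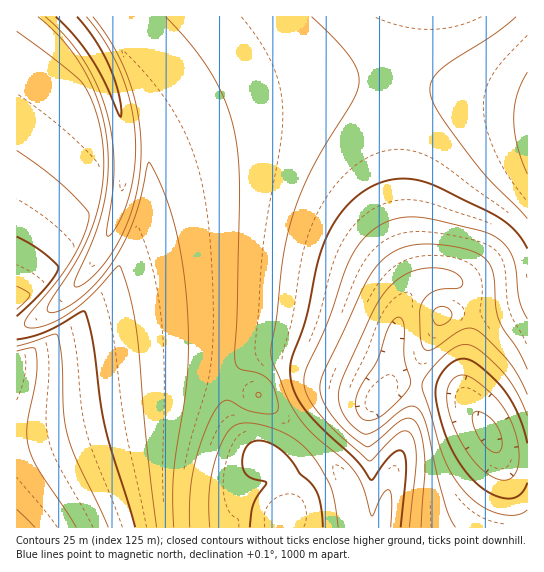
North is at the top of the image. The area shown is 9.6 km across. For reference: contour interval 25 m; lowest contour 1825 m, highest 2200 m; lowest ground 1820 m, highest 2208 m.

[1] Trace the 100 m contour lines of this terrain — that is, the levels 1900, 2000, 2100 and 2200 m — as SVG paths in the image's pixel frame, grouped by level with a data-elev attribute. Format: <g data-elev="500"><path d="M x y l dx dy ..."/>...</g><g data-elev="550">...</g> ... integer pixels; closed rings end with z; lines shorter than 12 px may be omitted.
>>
<g data-elev="1900"><path d="M527 510l-6 4-7 1-19-2-17-9-16-15-12-18-8-18-19-63 0-8 11-16 16-15 11-6 10 1 14 8 21 22 12 18 9 22"/><path d="M363 419l-4-4-3-6-1-7 2-8 6-12 14-21 13-36 5-7 4-1 3 2 2 6 0 32 6 22 0 7-9 12-19 17-11 5z"/></g><g data-elev="2000"><path d="M250 527l4-24 12-20-1-2-12-2-6-4-4-6-1-10 2-8 4-6 5-3 6-1 11 2 12 8 9 10 9 13 13 12 7 15 3 26"/><path d="M401 527l5-56 0-12-3-7-4-2-6 4-22 26-15-21-31-28-18-18-10-15-5-15-2-12 1-11 14-39 12-58 10-26 15-26 20-19 11-6 12-5 22-2 14 2 13 4 61 30 19 15 13 19"/><path d="M77 17l18 23 15 28 9 28 2 14 0 7-17-36-12-22-17-22-19-20"/></g><g data-elev="2100"><path d="M157 527l-11-90-9-104-6-32-9-30-2-5-2 0-31 33-25 19-23 9-9 1-5-2 0-4 3-5 29-36 16-23 12-25 4-18 0-2-6-7-20-20-21-18-25-18"/></g><g data-elev="2200"><path d="M35 527l-18-18"/></g>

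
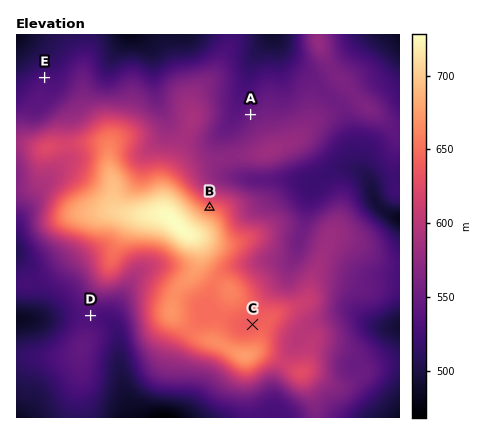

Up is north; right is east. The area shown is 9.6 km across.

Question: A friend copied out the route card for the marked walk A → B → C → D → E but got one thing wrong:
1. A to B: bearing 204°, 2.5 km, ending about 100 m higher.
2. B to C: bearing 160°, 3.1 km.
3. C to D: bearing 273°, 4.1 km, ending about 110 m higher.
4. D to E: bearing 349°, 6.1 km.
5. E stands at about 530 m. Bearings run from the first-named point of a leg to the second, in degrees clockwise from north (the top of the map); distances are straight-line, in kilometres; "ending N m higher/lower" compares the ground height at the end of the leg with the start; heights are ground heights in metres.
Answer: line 3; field sense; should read lower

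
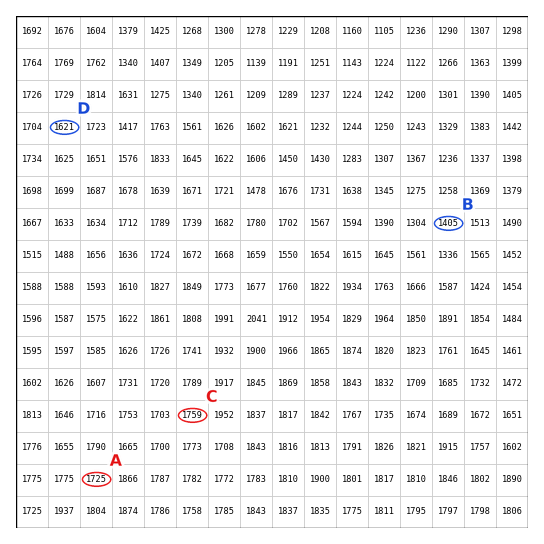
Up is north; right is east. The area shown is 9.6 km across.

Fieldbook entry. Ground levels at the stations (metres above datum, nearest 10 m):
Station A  1730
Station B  1410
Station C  1760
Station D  1620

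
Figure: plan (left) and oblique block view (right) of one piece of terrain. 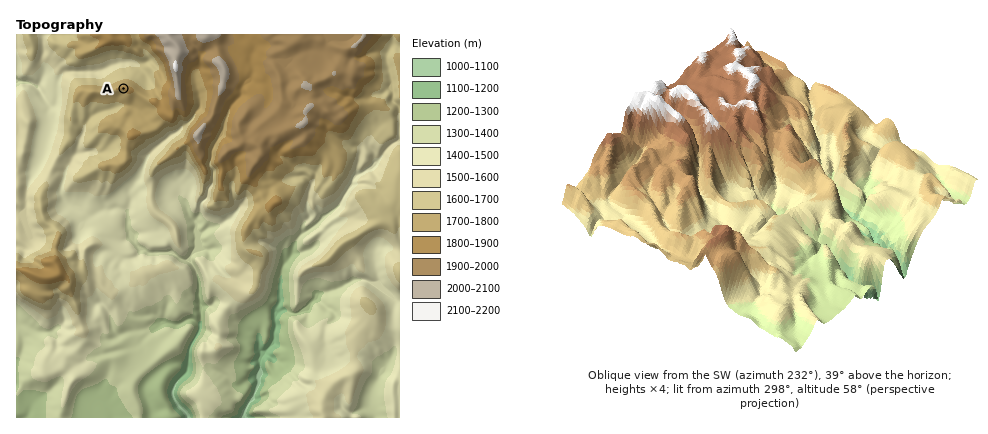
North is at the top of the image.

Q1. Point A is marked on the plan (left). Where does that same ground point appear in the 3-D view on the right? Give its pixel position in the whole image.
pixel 647 151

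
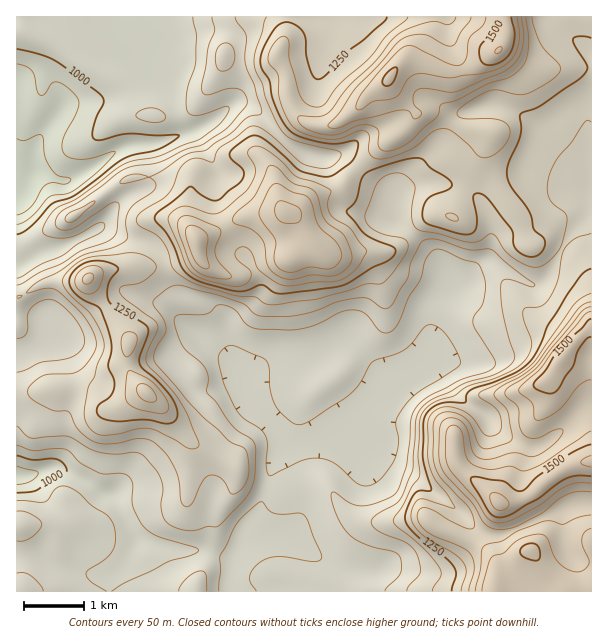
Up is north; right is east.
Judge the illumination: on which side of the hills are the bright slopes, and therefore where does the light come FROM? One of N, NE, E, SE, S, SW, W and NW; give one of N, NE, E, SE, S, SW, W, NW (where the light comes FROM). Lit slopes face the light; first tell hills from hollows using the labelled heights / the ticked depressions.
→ NW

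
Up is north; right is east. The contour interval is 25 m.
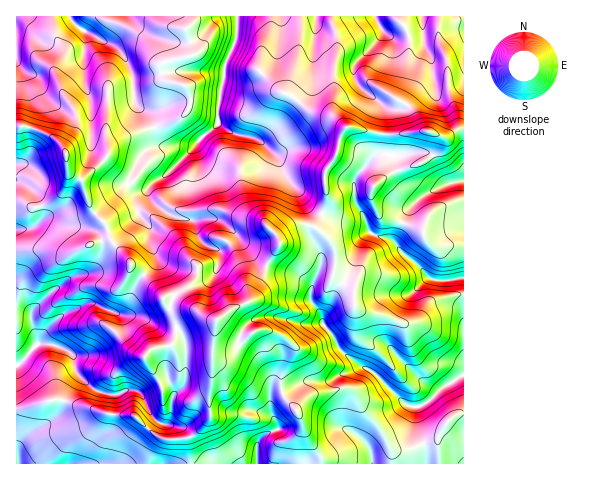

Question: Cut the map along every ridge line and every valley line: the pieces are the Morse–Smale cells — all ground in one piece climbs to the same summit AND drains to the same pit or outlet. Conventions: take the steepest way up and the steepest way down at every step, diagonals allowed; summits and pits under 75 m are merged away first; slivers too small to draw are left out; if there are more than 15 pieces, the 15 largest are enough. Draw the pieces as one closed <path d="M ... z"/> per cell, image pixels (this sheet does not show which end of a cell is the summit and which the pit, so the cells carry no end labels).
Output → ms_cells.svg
<path d="M353 127l-6 0-4 4-7 26-11 15 1 30-9 22-3 3-5-2-10 0-16 8-5 4 2 8-12 17-5 14-12 24-17 8-18 14-4 29 0 30-3 16 2 19-12 15-10 7 3 26 272-1 0-333-6-1-11 7-7 0-13-6-24 4-22 0z"/><path d="M330 16l-135 0-3 8-6 4 7 26-25 6-7 4 2 13 4 4 14 3 7 4 2 7 0 11-2 5-10 9-39 12-24 10-6 5-1 7-4 7-23 19 9 26 6 10 9 7 7 19 15 15 3 8 16 12 18 21 4-2 5 1 22 12 8 7 13 4 18-12 17-8 12-24 5-14 12-17-2-8 5-4 16-8 10 0 5 2 3-3 9-22-1-30 11-15 6-24 4-6-14-15 2-13-1-28 4-15 0-18z"/><path d="M24 126l-8 0 0 337 174 1-1-26 9-6 13-16-2-19 3-16 0-30 5-30-14-5-8-7-22-12-5-1-4 2-18-21-16-12-3-8-18-19-4-15-14-15-10-28-14-11-1-15-4-9-10-9z"/><path d="M194 16l-177 0-1 109 17 3 22 10 10 13 2 18 7 7 8 3 22-18 4-7 1-7 6-5 24-10 39-12 10-9 2-5-2-18-7-4-14-3-4-4-2-13 7-4 25-6-7-26 6-4z"/><path d="M463 16l-131 0-1 4 6 18 0 18-4 15 1 28-2 7 0 6 4 6 8 9 9 0 28 7 22 0 24-4 13 6 7 0 11-7 5 0z"/>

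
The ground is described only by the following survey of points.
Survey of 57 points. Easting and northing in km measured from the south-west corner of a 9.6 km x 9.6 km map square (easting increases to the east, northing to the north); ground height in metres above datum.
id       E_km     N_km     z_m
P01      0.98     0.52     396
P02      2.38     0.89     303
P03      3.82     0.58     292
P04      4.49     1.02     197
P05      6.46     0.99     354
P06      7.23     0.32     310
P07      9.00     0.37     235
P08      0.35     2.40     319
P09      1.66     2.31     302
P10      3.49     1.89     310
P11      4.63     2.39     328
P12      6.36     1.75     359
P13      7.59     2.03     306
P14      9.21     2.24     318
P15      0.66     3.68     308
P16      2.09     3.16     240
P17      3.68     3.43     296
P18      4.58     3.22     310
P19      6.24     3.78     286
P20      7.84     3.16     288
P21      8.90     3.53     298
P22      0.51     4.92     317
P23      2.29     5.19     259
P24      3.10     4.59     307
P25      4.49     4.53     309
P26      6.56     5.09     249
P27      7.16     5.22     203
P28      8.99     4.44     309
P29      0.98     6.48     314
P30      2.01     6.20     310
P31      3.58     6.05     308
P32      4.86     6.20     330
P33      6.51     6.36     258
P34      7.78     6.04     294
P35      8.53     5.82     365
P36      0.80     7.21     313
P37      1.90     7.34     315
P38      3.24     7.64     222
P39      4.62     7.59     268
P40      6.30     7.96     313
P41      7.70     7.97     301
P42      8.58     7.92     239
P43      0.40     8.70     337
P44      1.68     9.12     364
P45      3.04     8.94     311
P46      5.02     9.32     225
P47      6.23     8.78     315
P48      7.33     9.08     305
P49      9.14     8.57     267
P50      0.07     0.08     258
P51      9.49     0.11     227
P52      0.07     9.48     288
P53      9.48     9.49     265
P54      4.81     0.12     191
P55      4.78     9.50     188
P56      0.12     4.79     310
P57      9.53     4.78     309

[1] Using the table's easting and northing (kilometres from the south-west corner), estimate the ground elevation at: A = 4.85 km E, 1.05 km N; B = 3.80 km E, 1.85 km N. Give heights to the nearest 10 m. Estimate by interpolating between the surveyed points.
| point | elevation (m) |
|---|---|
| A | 200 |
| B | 310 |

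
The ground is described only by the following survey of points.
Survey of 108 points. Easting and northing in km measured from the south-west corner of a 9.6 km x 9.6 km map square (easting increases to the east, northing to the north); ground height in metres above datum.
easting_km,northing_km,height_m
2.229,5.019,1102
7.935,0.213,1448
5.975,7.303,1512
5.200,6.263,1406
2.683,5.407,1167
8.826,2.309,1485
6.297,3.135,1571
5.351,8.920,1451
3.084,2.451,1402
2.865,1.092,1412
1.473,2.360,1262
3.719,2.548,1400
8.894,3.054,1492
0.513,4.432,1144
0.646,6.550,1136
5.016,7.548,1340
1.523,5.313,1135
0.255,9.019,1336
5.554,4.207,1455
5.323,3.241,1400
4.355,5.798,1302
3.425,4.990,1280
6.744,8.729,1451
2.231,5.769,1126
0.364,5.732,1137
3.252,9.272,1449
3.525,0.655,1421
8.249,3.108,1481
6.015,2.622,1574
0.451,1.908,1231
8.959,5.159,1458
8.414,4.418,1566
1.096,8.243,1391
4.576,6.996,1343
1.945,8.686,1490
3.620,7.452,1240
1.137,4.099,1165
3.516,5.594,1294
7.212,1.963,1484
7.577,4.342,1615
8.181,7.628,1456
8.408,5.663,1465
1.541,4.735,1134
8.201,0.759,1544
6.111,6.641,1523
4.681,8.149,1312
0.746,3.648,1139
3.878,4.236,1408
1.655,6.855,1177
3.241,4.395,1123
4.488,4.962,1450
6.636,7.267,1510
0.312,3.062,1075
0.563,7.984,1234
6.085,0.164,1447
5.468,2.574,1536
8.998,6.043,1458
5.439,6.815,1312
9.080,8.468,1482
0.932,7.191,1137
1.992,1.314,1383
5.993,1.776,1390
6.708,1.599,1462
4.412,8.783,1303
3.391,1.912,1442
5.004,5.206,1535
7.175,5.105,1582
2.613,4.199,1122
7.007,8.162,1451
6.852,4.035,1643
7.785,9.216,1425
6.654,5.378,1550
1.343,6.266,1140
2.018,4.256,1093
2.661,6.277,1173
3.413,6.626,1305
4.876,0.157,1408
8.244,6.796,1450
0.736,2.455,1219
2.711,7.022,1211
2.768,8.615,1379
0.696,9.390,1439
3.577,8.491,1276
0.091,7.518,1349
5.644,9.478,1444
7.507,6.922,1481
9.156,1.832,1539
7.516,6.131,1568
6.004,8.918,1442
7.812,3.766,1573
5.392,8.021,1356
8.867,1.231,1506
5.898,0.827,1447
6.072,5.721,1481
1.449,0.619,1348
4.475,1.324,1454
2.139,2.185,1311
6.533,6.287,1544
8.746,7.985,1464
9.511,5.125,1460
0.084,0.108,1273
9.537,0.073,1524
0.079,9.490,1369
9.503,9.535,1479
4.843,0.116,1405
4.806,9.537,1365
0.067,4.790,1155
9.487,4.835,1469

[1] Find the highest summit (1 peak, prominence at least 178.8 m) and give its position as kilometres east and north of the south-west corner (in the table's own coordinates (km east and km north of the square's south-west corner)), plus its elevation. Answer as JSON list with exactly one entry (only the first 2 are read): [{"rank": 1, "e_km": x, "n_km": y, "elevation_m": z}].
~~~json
[{"rank": 1, "e_km": 6.74, "n_km": 3.99, "elevation_m": 1646}]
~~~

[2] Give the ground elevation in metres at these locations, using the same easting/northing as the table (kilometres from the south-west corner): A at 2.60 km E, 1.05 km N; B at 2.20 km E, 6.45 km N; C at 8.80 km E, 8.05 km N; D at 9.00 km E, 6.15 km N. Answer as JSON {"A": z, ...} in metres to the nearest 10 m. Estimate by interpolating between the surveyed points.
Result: {"A": 1420, "B": 1140, "C": 1460, "D": 1450}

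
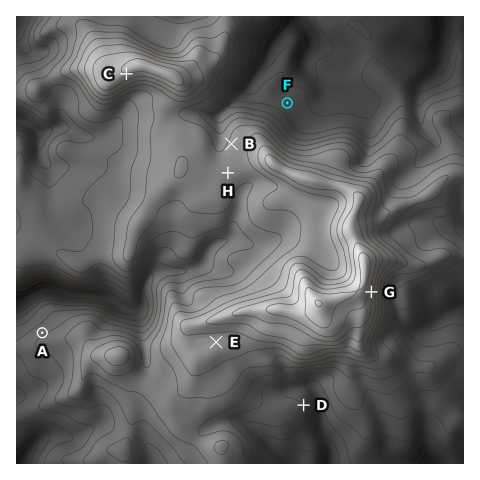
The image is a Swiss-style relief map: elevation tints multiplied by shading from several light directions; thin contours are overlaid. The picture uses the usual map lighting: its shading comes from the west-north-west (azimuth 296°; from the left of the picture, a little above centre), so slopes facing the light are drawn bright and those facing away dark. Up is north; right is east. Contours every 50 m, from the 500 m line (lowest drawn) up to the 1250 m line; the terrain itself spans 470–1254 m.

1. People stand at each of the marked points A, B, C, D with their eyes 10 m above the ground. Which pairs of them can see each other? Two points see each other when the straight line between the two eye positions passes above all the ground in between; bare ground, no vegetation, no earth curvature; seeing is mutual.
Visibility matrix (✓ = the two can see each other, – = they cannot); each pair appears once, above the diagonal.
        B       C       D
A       –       ✓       –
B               ✓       –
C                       –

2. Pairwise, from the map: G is above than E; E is above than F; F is below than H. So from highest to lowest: G E H F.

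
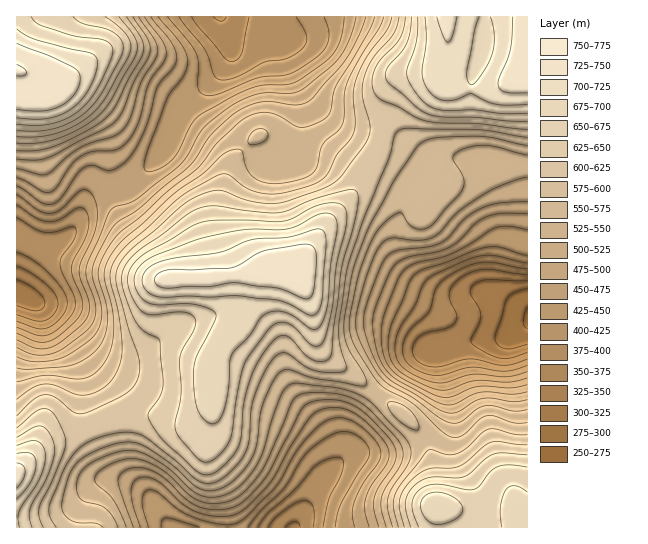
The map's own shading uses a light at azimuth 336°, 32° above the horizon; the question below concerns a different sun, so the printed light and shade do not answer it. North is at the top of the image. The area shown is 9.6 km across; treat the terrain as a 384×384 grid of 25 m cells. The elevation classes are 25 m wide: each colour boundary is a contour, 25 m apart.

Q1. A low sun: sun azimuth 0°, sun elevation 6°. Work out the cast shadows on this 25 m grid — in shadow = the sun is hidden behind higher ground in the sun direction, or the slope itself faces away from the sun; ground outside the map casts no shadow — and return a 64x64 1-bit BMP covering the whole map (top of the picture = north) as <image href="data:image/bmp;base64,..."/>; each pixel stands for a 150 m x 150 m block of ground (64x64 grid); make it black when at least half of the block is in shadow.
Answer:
<image width="64" height="64" href="data:image/bmp;base64,Qk0+AgAAAAAAAD4AAAAoAAAAQAAAAEAAAAABAAEAAAAAAAACAAATCwAAEwsAAAIAAAAAAAAA////AAAAAAAAAH//wAAAAAAA///AAAAAwAD//8AAAADgAf//4AAAAPAD///AAAAAIAf//4AAAAAAf///BwAAAAH//+APwAAAAf/8AA/+AAAA//gAD/8AAAA/4AAP/4AAAA+AAA//gAAAAAAAD/+AAAAAAAAP/wAAAAAAAB/8AAAAAAAAH/gAAAAAAAAf8AAAAAAAAB/gAAAAAAAAH8AAAAAAAAAfAAAAAAAAAB4AAAAAAAAAYAAAAAAAAABgAAAAAAAAAPAAAAAAAHgA8AAAAAAA/gD4AAADAAD/APgAGAfwAP+B8AA+D/gB///gAH//+AD//4AAf//4AAAAAAD///gAAAAAAP///AAAAAAA///+AAAAAAH///4AAAAAAf///wAAAAAA/+D/gAAAAAB8Dv+AAAAAAAB//4AAAAAAAf//wAAAAAAB///AAAAAAAD//8AAAAAAAB//4AAAAAAAH//gAAAAAAA//+AAAAAAD///8AAAAAAf///wAAAAAB////AAAAAAP///8AAAAAA////wAAAAAD////AAAAAAf///8AAAAAB//8/wAAAAAH//AfgAAAAAAAcAfAAAAAAAAAAfAAAAAAAAAA+AAAAAAAAAB4AAAAAAAAADAAAAAAAAAAAAAAAAAAAAAAAAAAAAAAAAAAAAAAAAAAAAAAAAAAAAAAAAAAAAAA=="/>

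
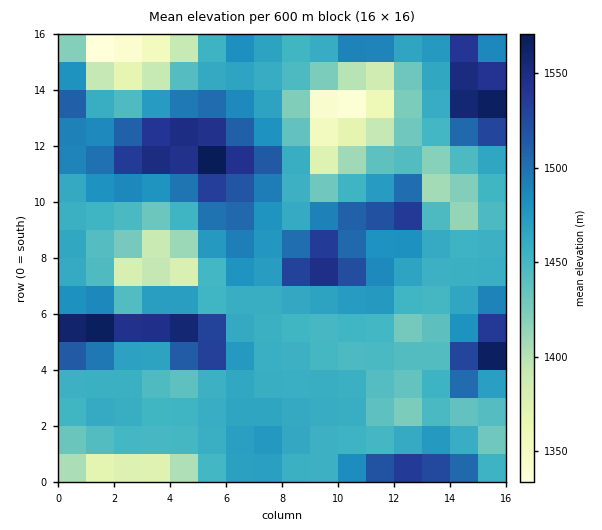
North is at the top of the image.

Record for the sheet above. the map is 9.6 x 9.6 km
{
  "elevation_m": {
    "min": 1320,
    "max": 1590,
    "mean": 1460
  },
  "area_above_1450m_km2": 65.4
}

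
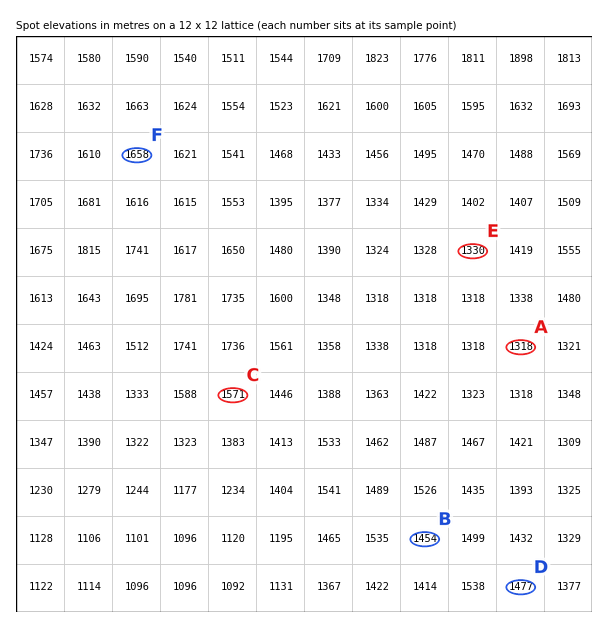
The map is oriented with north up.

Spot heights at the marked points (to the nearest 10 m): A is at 1320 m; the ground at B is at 1450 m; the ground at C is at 1570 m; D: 1480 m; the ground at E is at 1330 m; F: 1660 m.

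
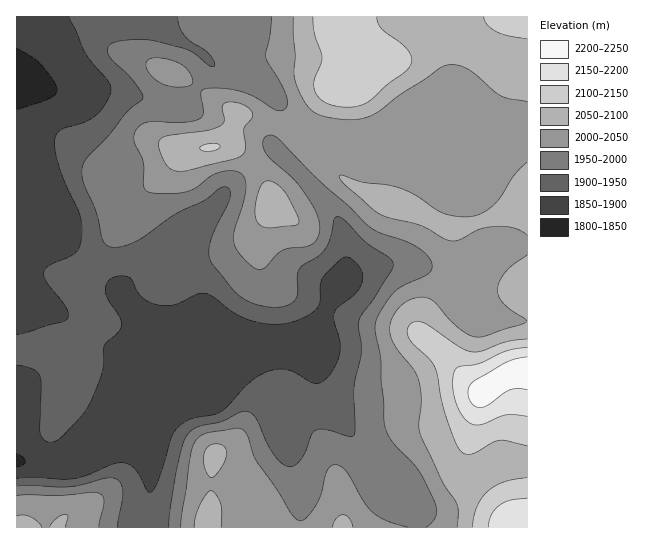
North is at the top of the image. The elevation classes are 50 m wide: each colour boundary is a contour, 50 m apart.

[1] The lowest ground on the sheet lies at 1830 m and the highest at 2220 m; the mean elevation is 1980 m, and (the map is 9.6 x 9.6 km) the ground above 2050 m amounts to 18.9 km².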